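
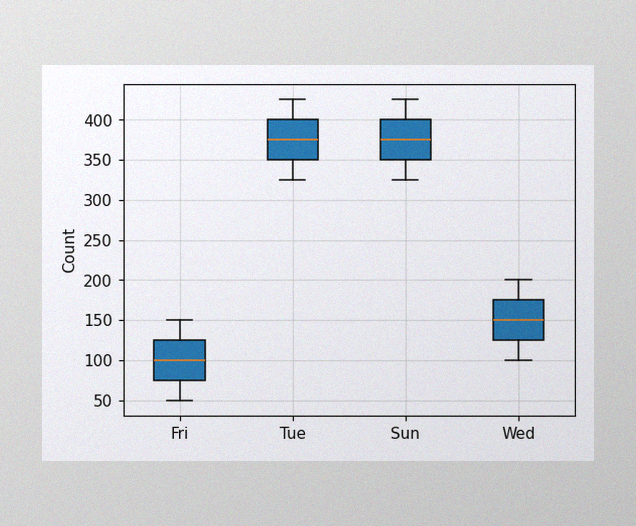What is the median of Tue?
375

The image has some photo noise and uneven lighting. The median line in the Tue box sits at 375.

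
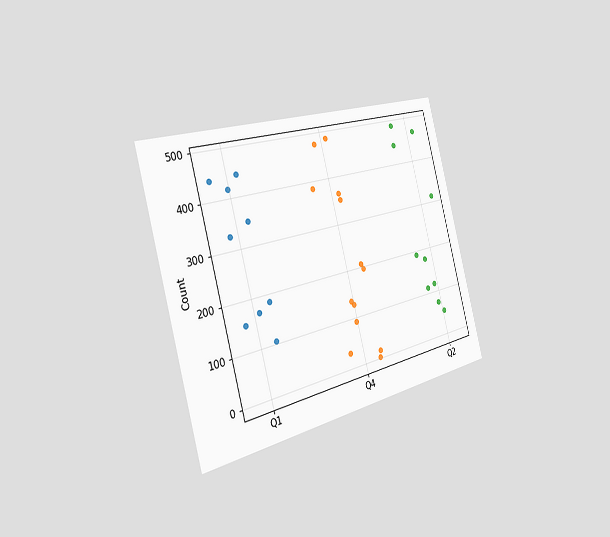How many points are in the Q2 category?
10

The chart is tilted about 15° counter-clockwise and viewed slightly from the left. Counting the markers in the Q2 column gives 10.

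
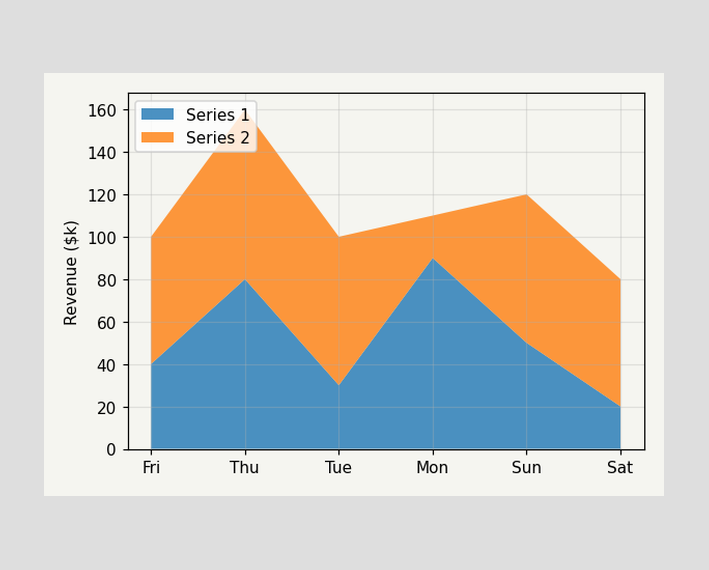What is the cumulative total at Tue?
The stacked total at Tue reaches $100k.

$100k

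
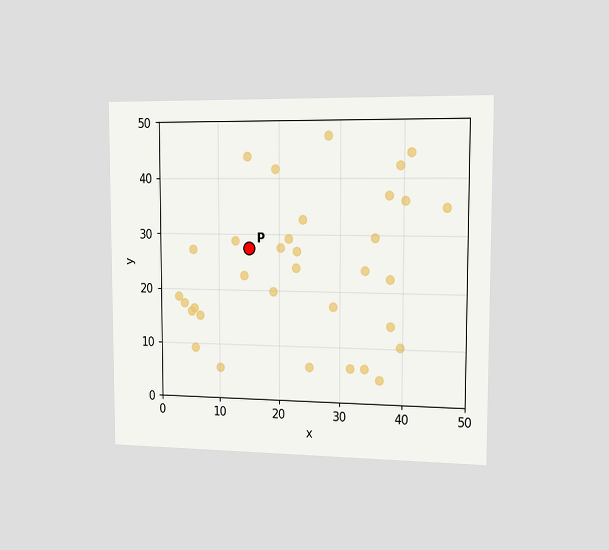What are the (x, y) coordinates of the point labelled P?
(15, 27.5)

The chart is viewed slightly from the right. Following the gridlines from P to each axis, P sits at (15, 27.5).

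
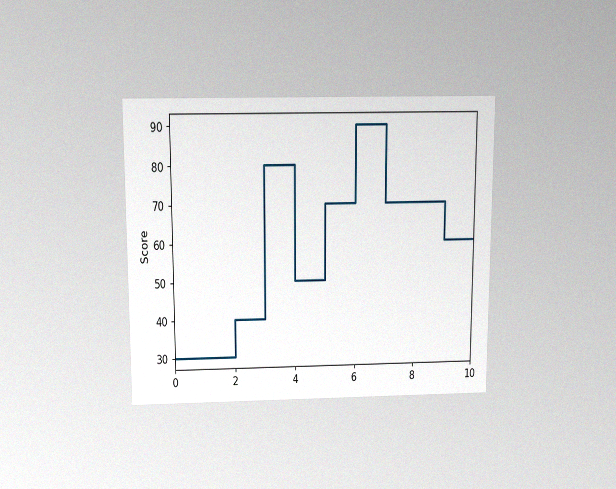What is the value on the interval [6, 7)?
The chart is viewed slightly from above, with some photo noise. On [6, 7) the step sits at 90.

90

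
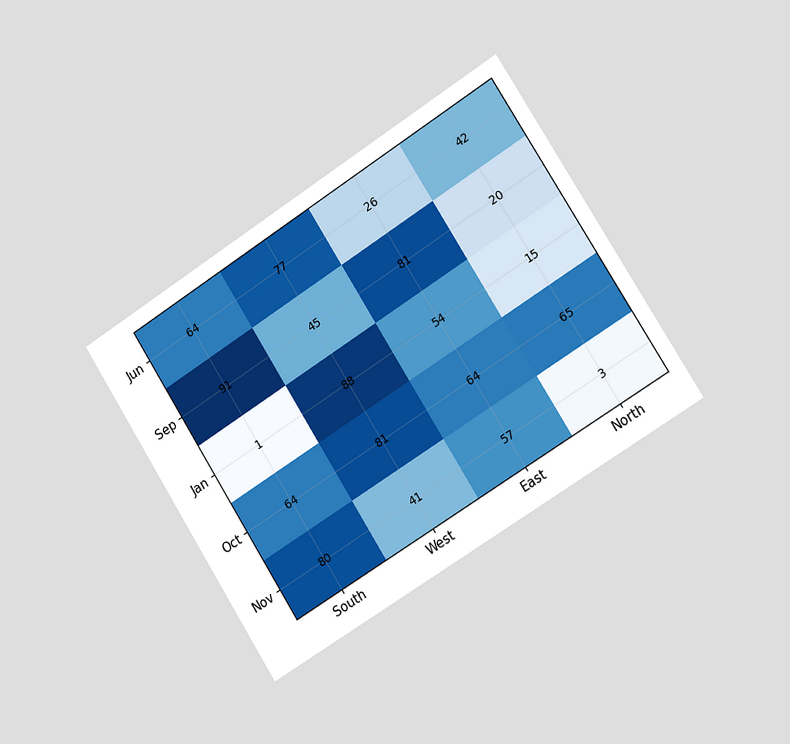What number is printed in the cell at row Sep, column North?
The chart is tilted about 32° counter-clockwise and viewed slightly from the right. The (Sep, North) cell reads 20.

20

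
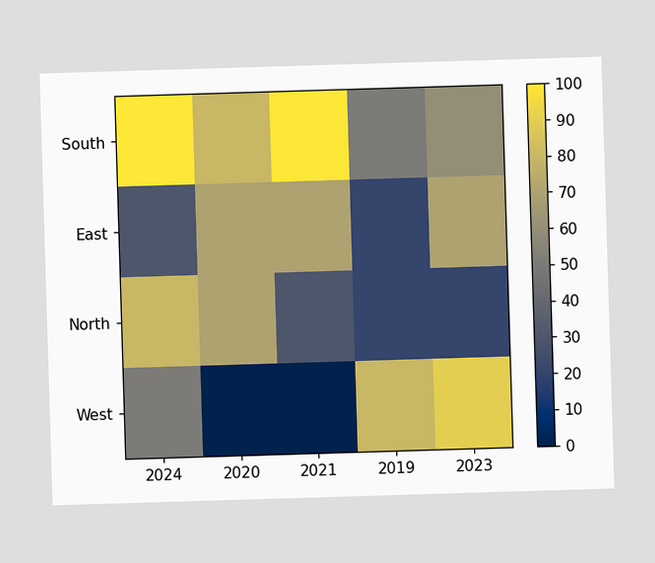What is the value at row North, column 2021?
Matching cell (North, 2021) against the colorbar gives 30.

30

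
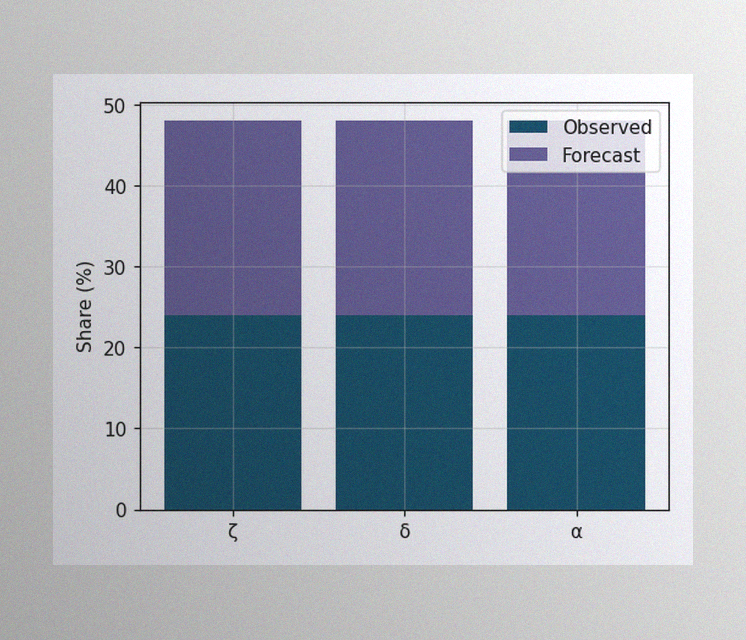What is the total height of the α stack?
The image has some photo noise and uneven lighting. The α stack's top reaches 48% on the y-axis.

48%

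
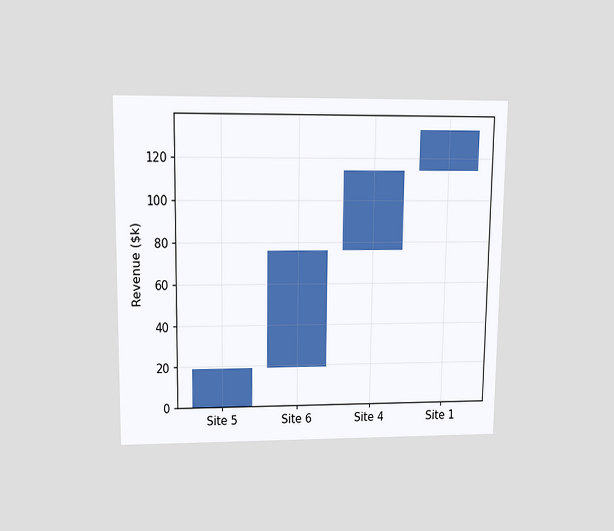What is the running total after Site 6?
$76k

The chart is viewed slightly from above. After Site 6 the running total reaches $76k.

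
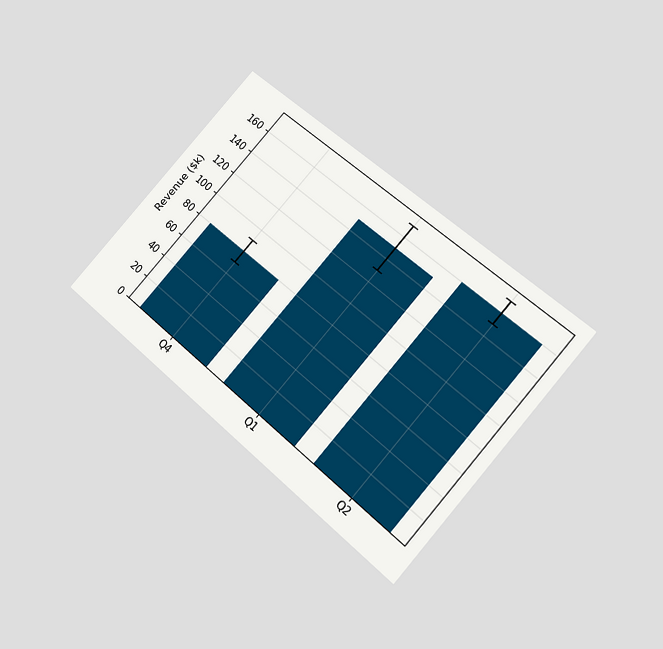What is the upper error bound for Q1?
The chart is tilted about 41° clockwise and viewed at a slight angle. The Q1 bar's upper whisker reaches $170k.

$170k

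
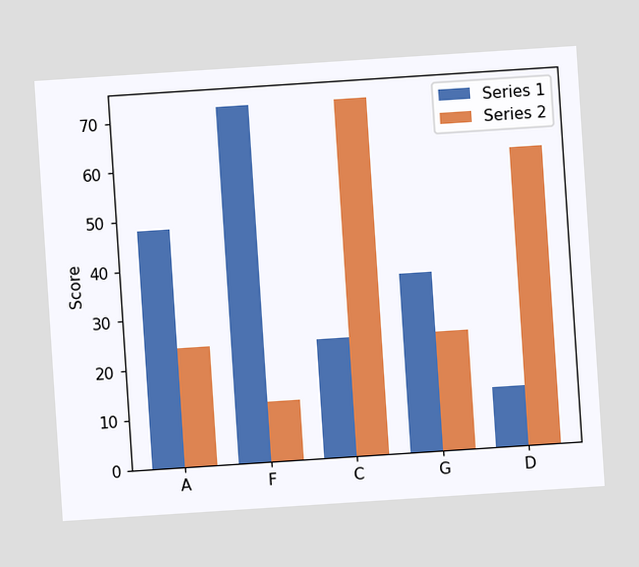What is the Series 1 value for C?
24

The chart is tilted about 4° counter-clockwise. The Series 1 bar at C reaches 24 on the y-axis.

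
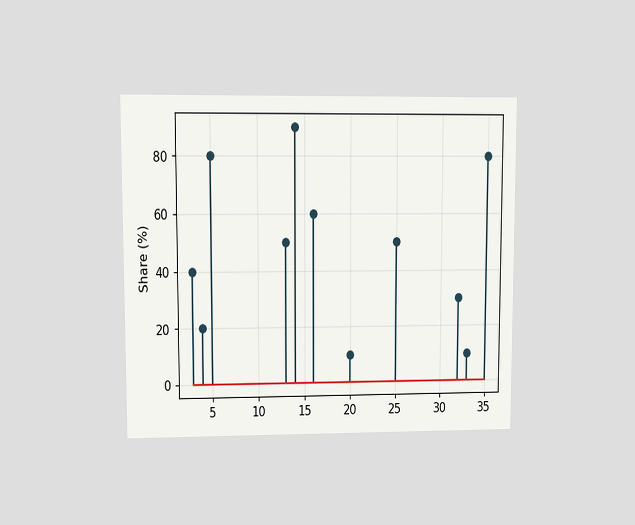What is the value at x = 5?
The chart is viewed at a slight angle. The stem at x=5 reaches 80%.

80%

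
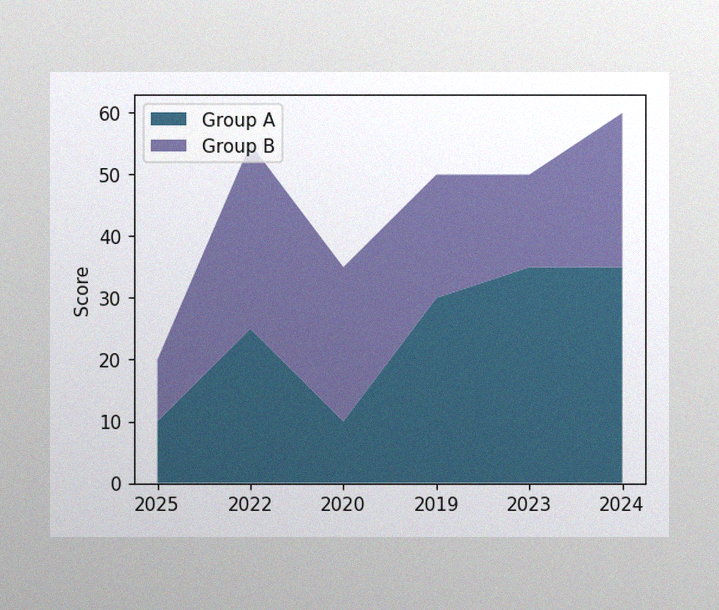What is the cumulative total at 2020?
35

The image has some photo noise and uneven lighting. The stacked total at 2020 reaches 35.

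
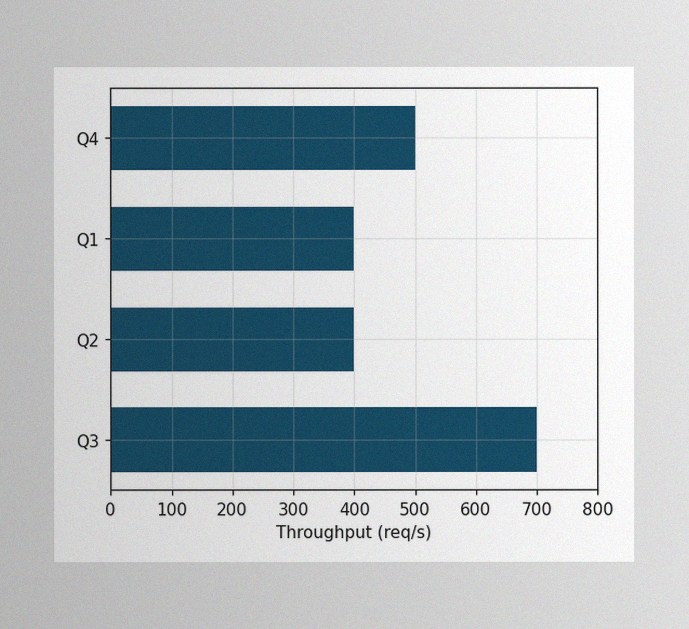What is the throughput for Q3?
The image has some photo noise and uneven lighting. Reading along the chart's x-axis, the Q3 bar reaches 700req/s.

700req/s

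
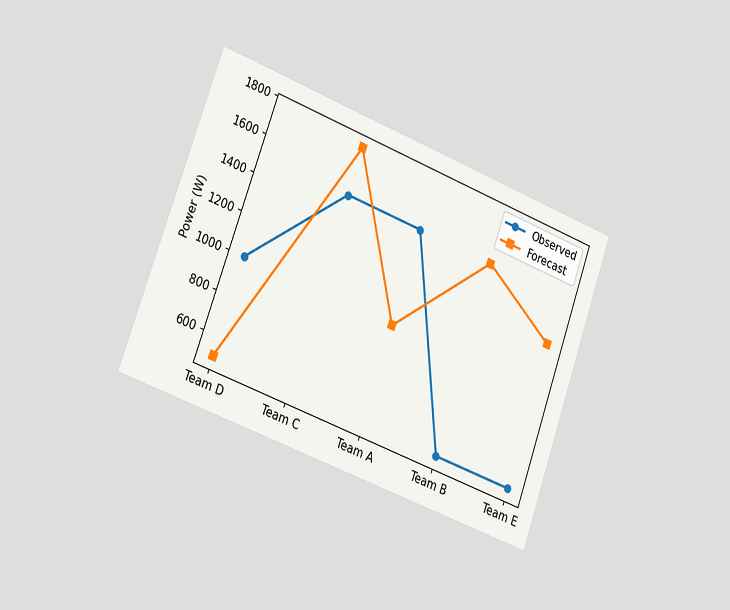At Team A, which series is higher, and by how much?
Observed, by 500W

The chart is tilted about 20° clockwise and viewed slightly from the left. At Team A, Observed sits above the other line by 500W.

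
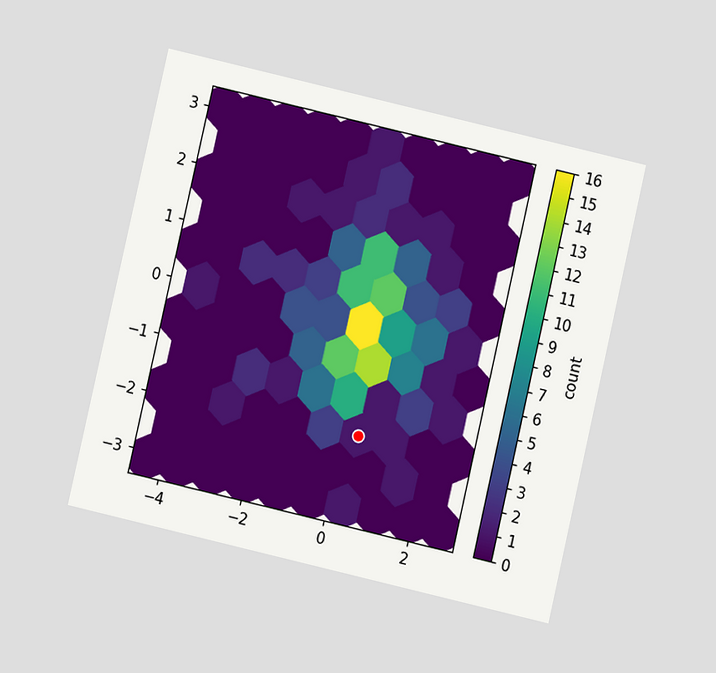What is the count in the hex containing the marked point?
The chart is tilted about 13° clockwise and viewed at a slight angle. The marked hex reads 1 on the colorbar.

1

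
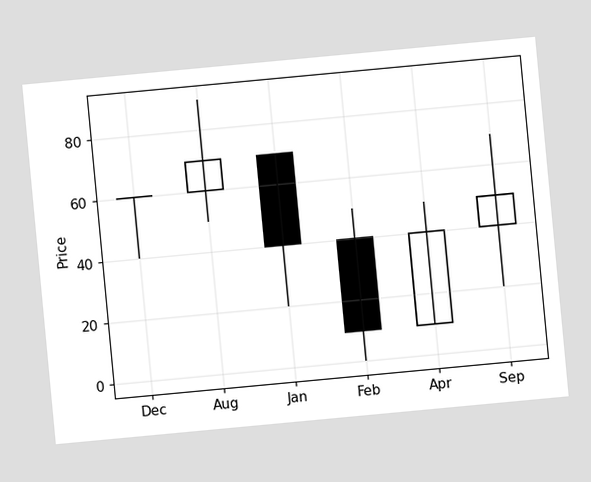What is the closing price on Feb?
10

The chart is tilted about 5° counter-clockwise. The Feb candle closes at 10.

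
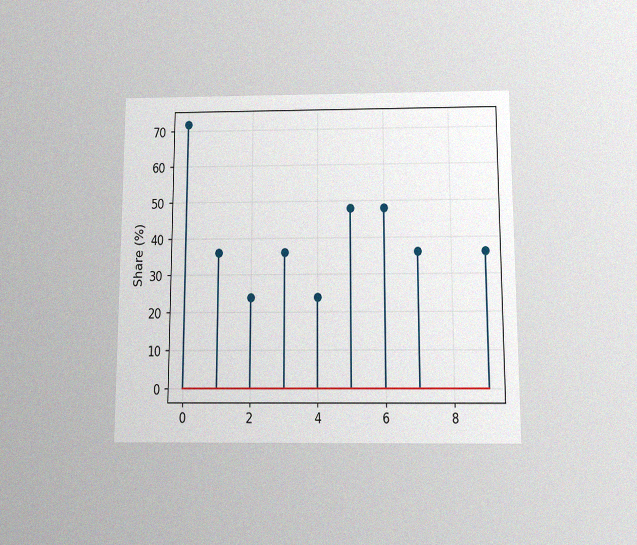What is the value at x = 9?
36%

The chart is viewed slightly from below, with some photo noise. The stem at x=9 reaches 36%.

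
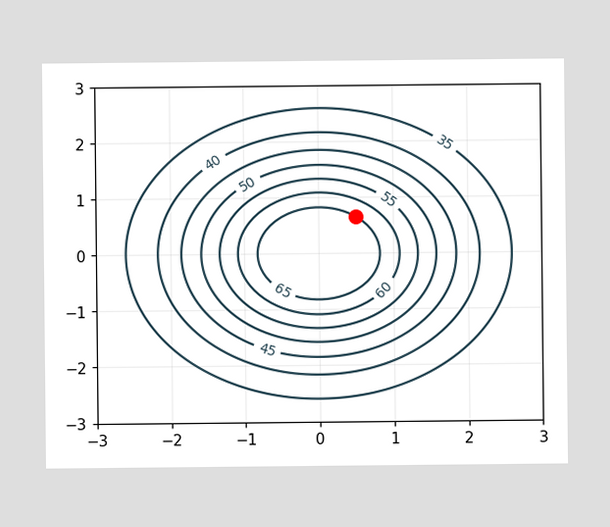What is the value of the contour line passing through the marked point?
The marked point sits on the contour labelled 65.

65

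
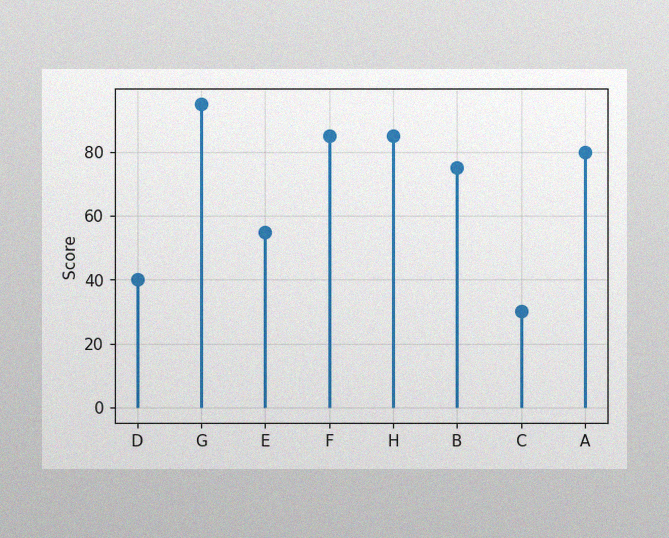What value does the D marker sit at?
The image has some photo noise and uneven lighting. The D marker sits at 40.

40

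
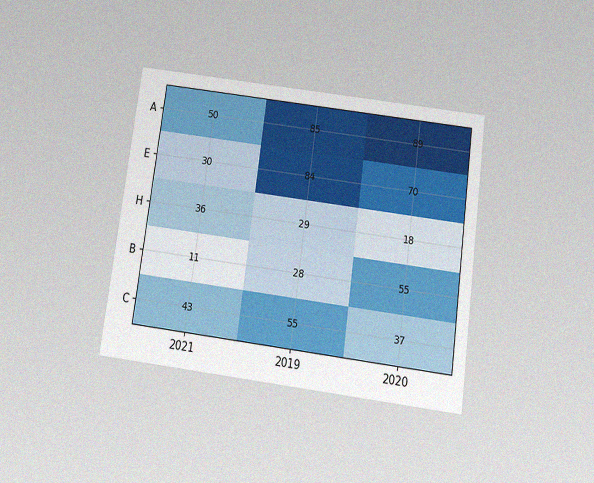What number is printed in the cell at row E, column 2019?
The chart is tilted about 8° clockwise and viewed slightly from below, with some photo noise. The (E, 2019) cell reads 84.

84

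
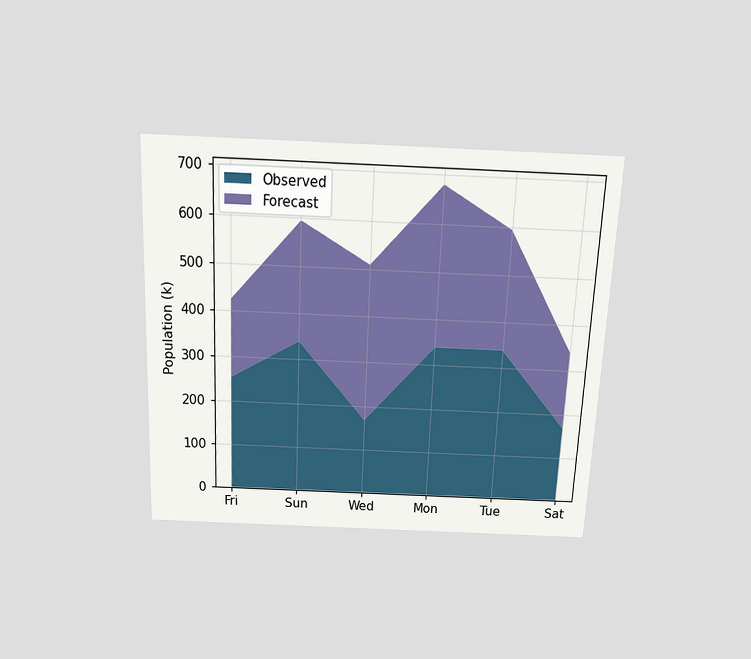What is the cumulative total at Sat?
The chart is tilted about 2° clockwise and viewed slightly from above. The stacked total at Sat reaches 340k.

340k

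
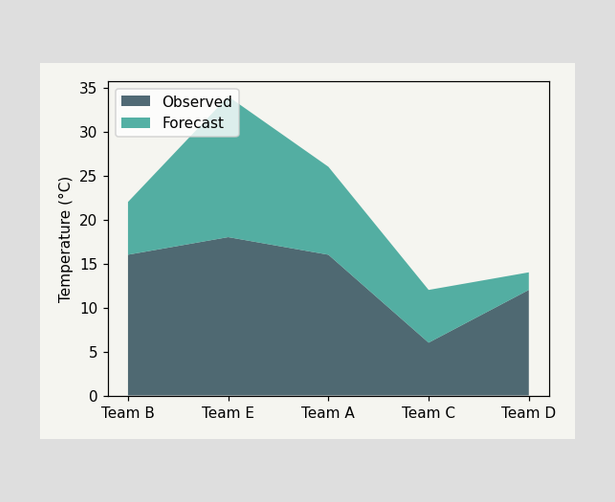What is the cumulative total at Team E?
The stacked total at Team E reaches 34°C.

34°C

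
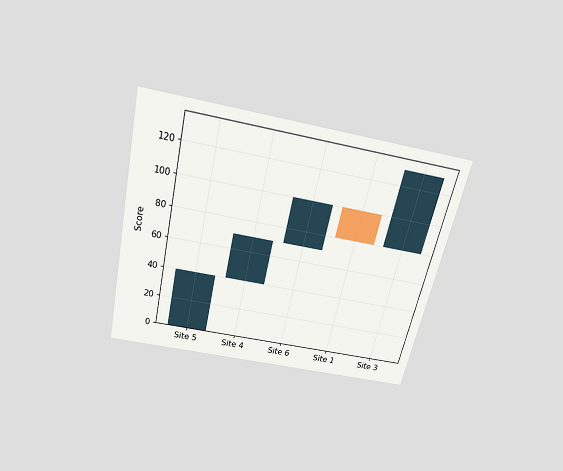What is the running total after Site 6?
The chart is tilted about 13° clockwise and viewed slightly from above. After Site 6 the running total reaches 100.

100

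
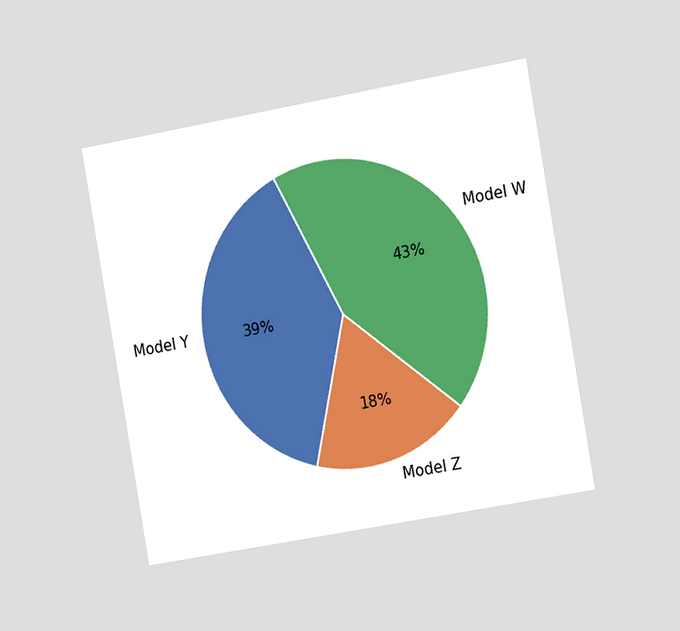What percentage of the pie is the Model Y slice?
39%

The chart is tilted about 10° counter-clockwise and viewed slightly from the right. The Model Y slice takes up 39% of the pie.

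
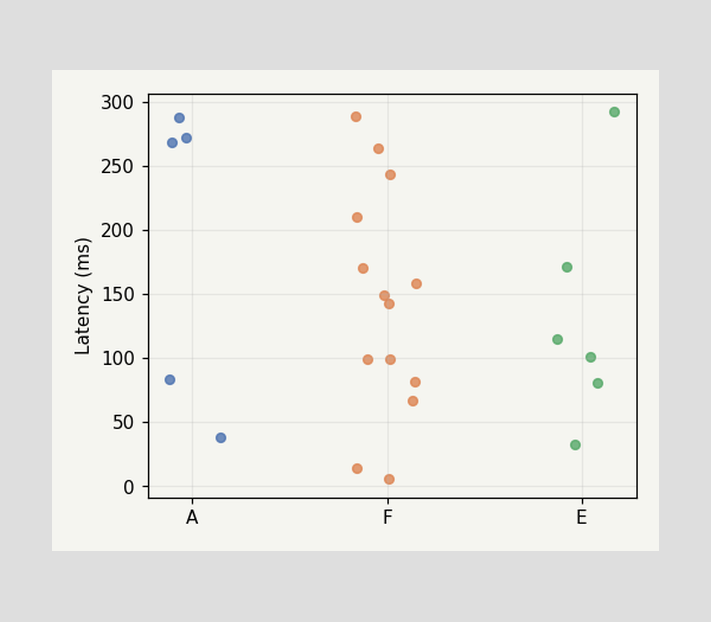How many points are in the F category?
14

Counting the markers in the F column gives 14.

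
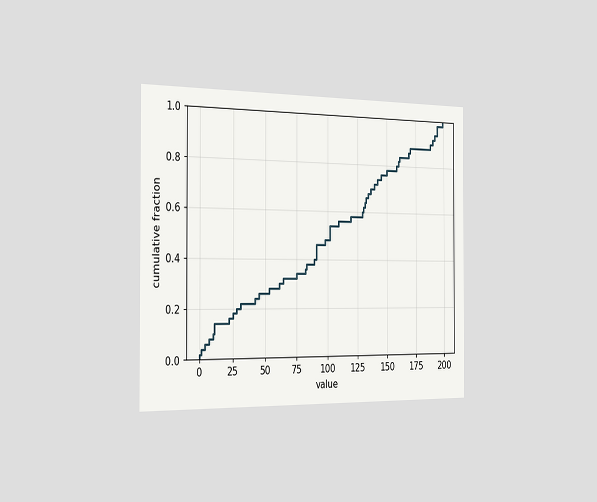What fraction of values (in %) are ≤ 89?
40%

The chart is viewed slightly from the left. At x=89 the ECDF step is at 40%.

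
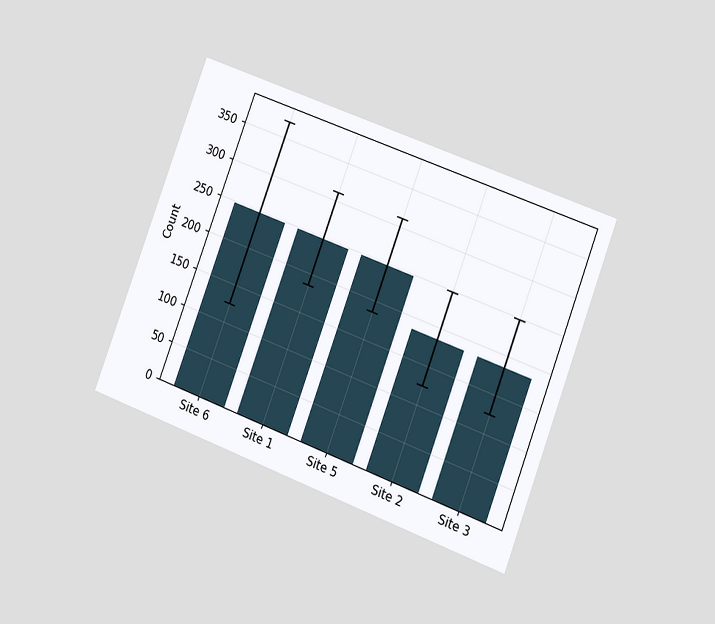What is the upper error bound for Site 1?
310

The chart is tilted about 21° clockwise and viewed slightly from the right. The Site 1 bar's upper whisker reaches 310.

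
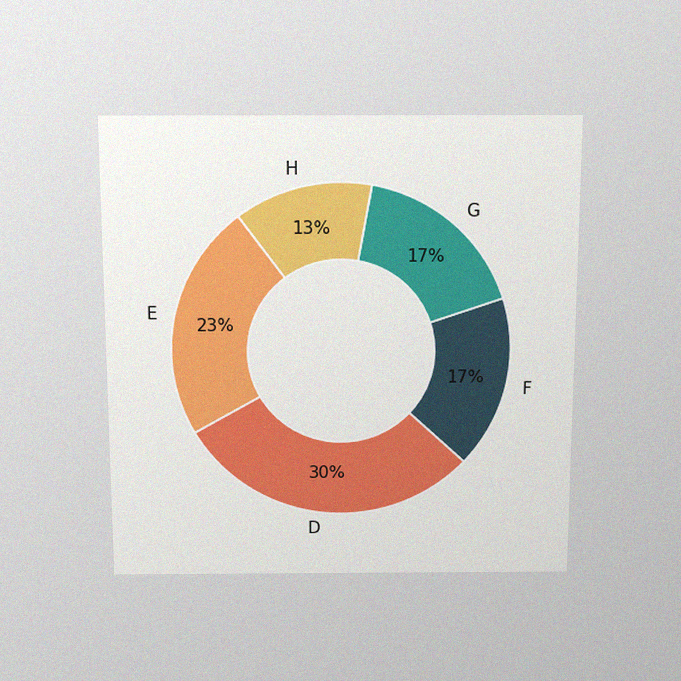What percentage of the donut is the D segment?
The chart is viewed slightly from above, with some photo noise. The D segment takes up 30% of the ring.

30%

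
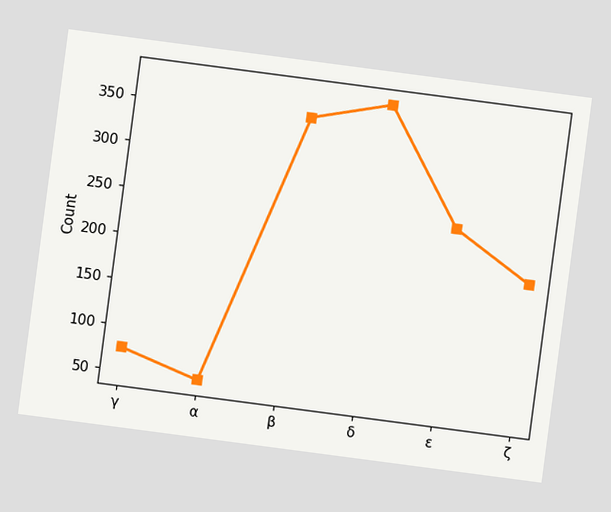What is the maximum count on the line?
The chart is tilted about 7° clockwise. The highest point is at δ, and reading across to the y-axis gives 375.

375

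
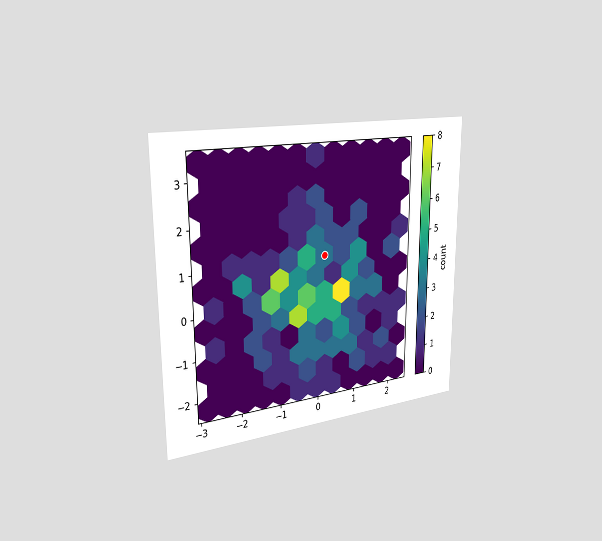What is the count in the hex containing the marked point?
3

The chart is viewed slightly from the left. The marked hex reads 3 on the colorbar.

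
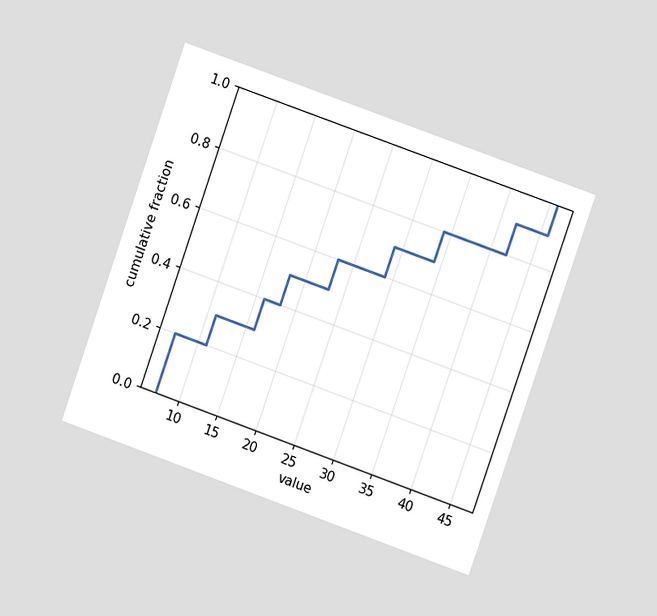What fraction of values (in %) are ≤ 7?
20%

The chart is tilted about 19° clockwise and viewed at a slight angle. At x=7 the ECDF step is at 20%.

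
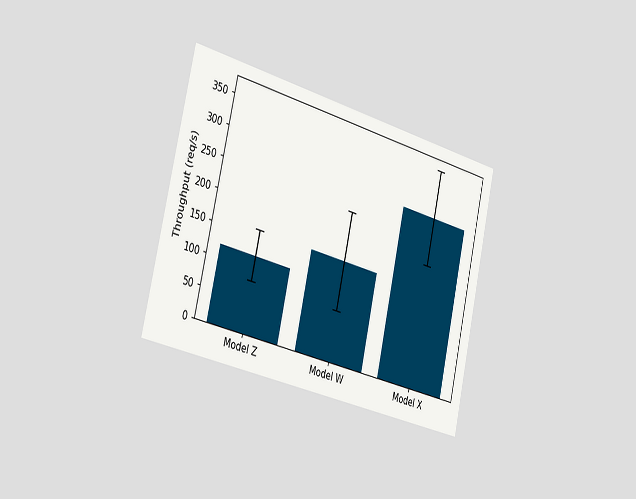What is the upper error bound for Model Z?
The chart is tilted about 13° clockwise and viewed slightly from the left. The Model Z bar's upper whisker reaches 160req/s.

160req/s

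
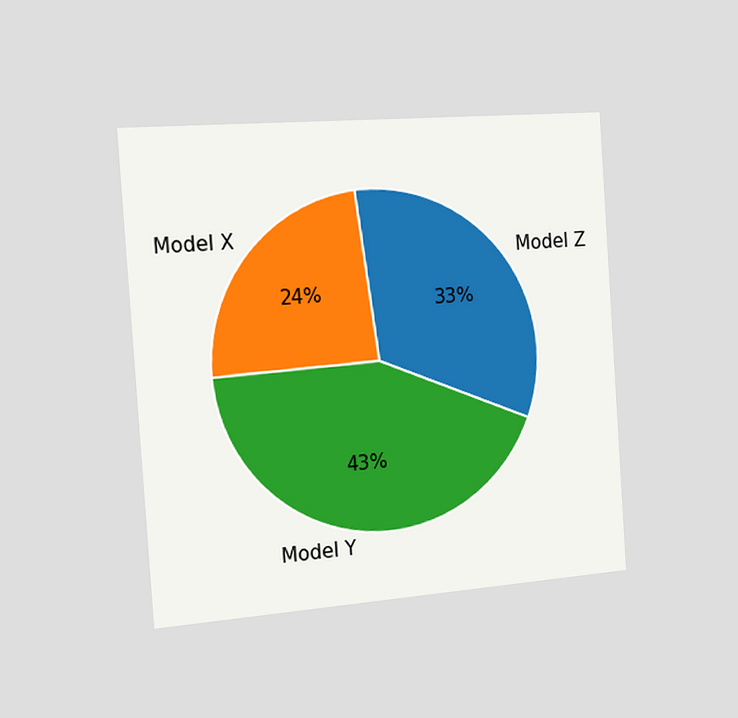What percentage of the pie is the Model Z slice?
33%

The chart is tilted about 4° counter-clockwise and viewed slightly from the left. The Model Z slice takes up 33% of the pie.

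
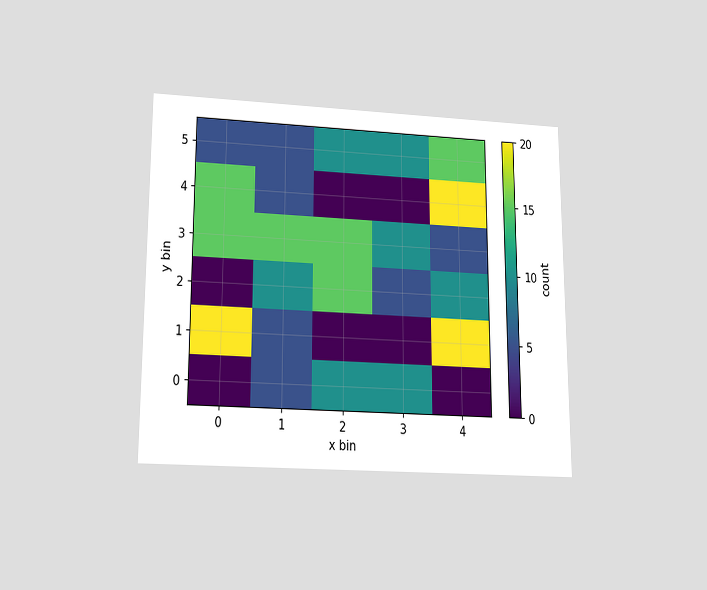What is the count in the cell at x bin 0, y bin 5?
The chart is viewed slightly from below. Matching the cell (0, 5) against the colorbar gives 5.

5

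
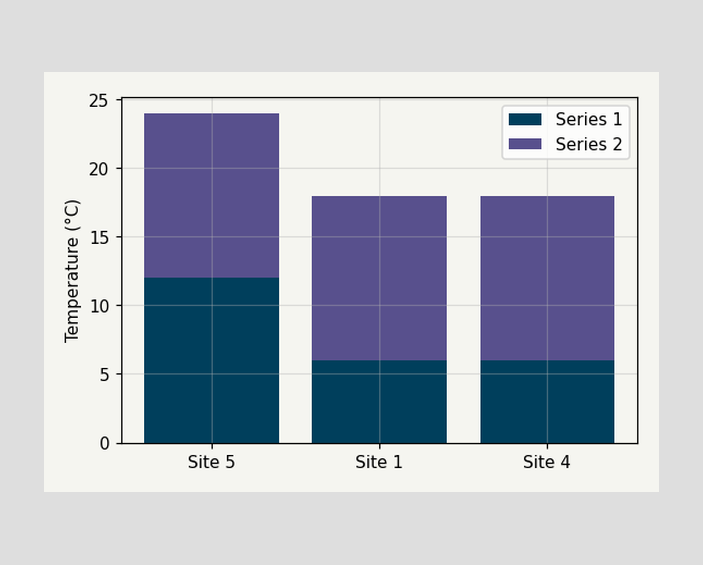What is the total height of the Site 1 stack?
18°C

The Site 1 stack's top reaches 18°C on the y-axis.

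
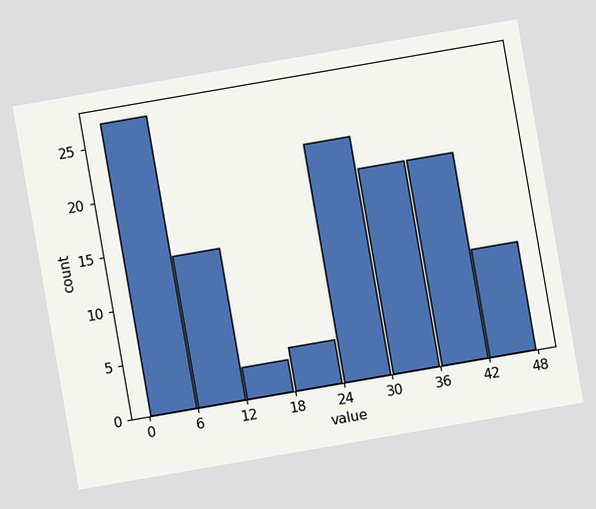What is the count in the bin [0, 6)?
27

The chart is tilted about 10° counter-clockwise. The [0, 6) bin has height 27.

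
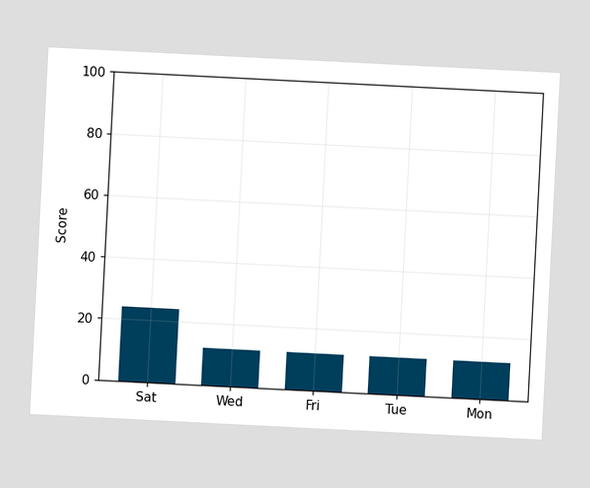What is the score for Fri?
12

The chart is tilted about 3° clockwise. Reading along the chart's y-axis, the Fri bar reaches 12.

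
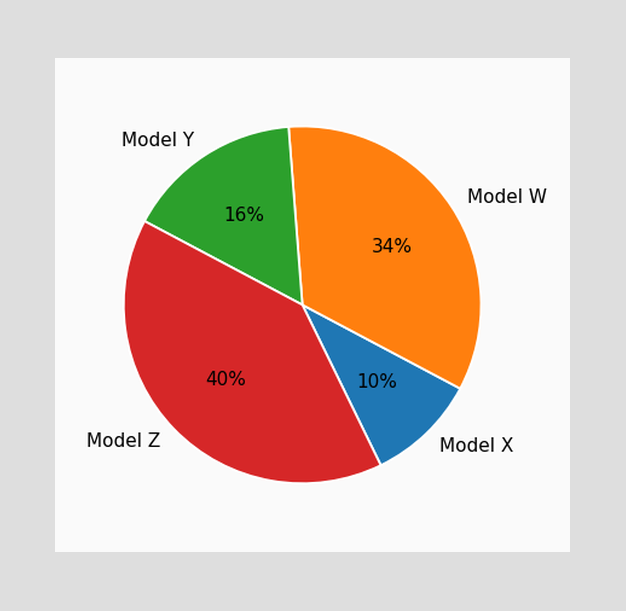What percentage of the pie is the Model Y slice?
The Model Y slice takes up 16% of the pie.

16%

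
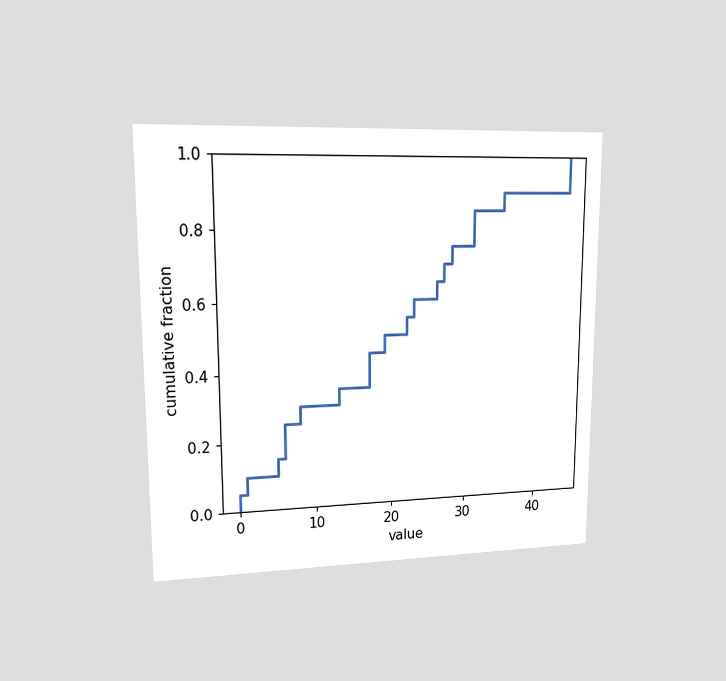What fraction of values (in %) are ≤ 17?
The chart is viewed at a slight angle. At x=17 the ECDF step is at 45%.

45%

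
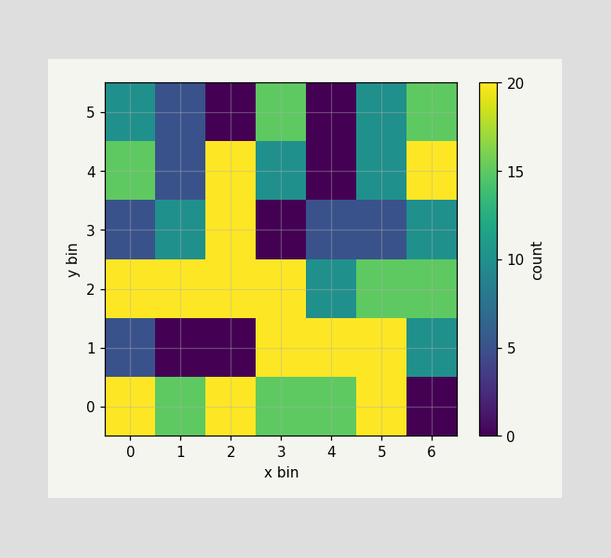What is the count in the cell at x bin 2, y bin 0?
20

Matching the cell (2, 0) against the colorbar gives 20.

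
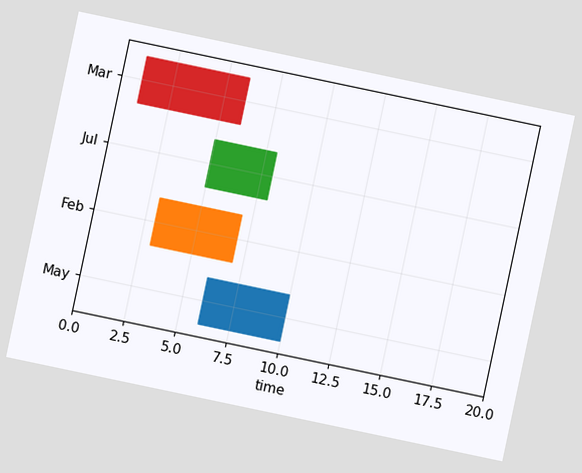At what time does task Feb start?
The chart is tilted about 12° clockwise. The Feb bar begins at t=3.

3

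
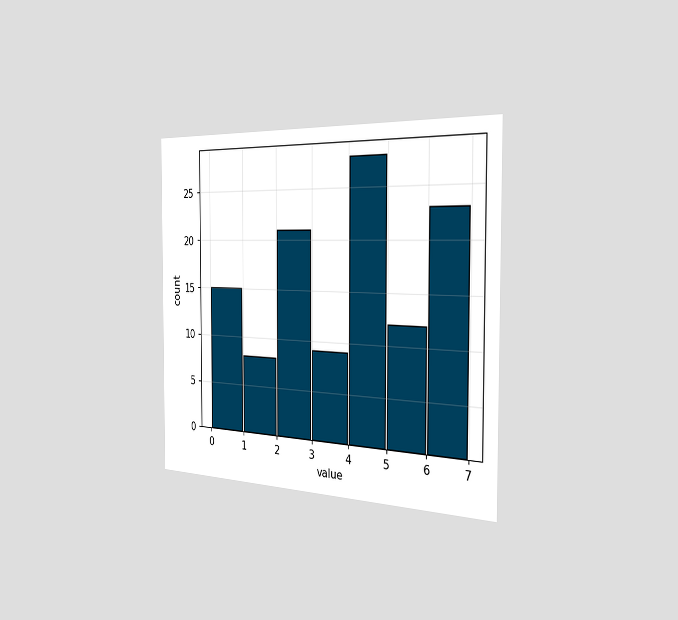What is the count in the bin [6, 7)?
23

The chart is viewed slightly from the right. The [6, 7) bin has height 23.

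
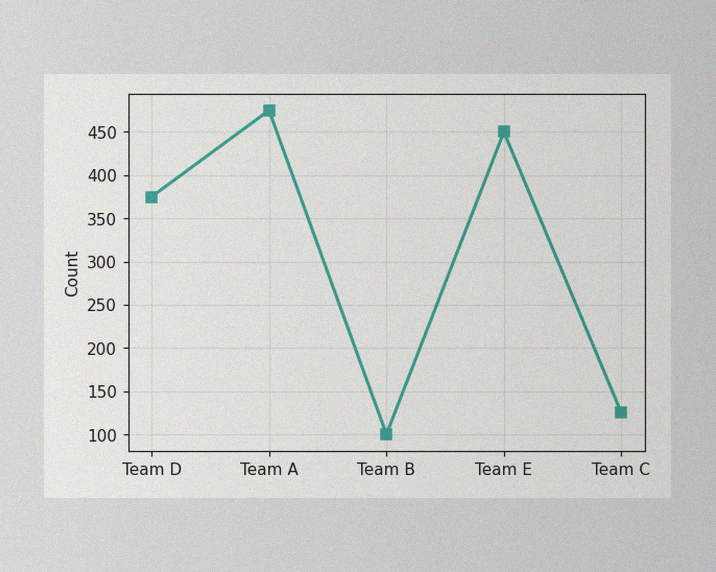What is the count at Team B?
The image has some photo noise and uneven lighting. At Team B, the line is at 100.

100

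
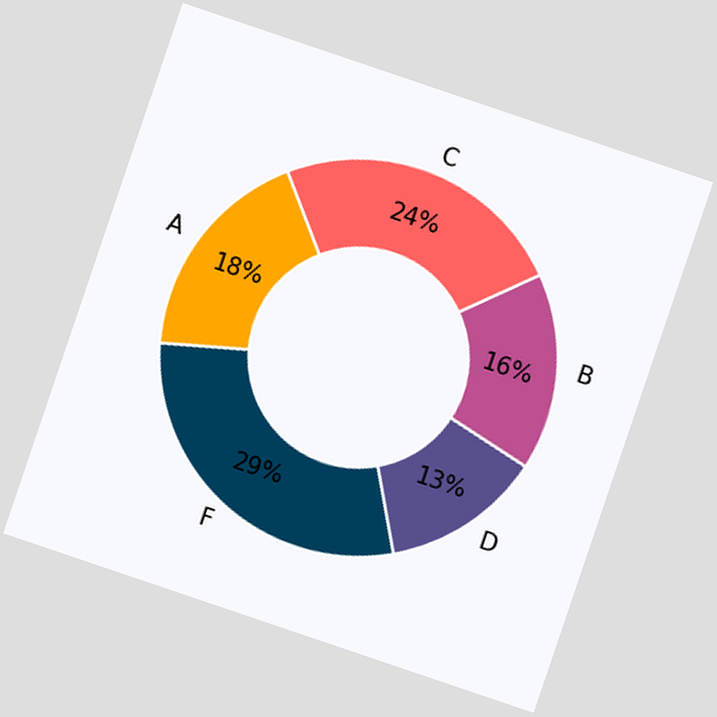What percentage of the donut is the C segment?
The chart is tilted about 19° clockwise. The C segment takes up 24% of the ring.

24%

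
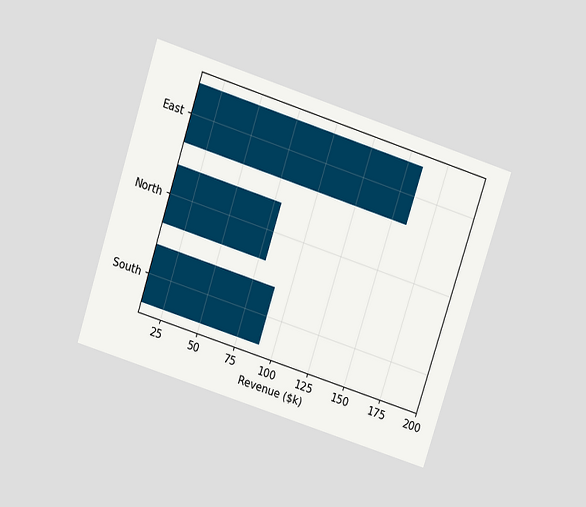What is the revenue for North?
The chart is tilted about 18° clockwise and viewed slightly from above. Reading along the chart's x-axis, the North bar reaches $80k.

$80k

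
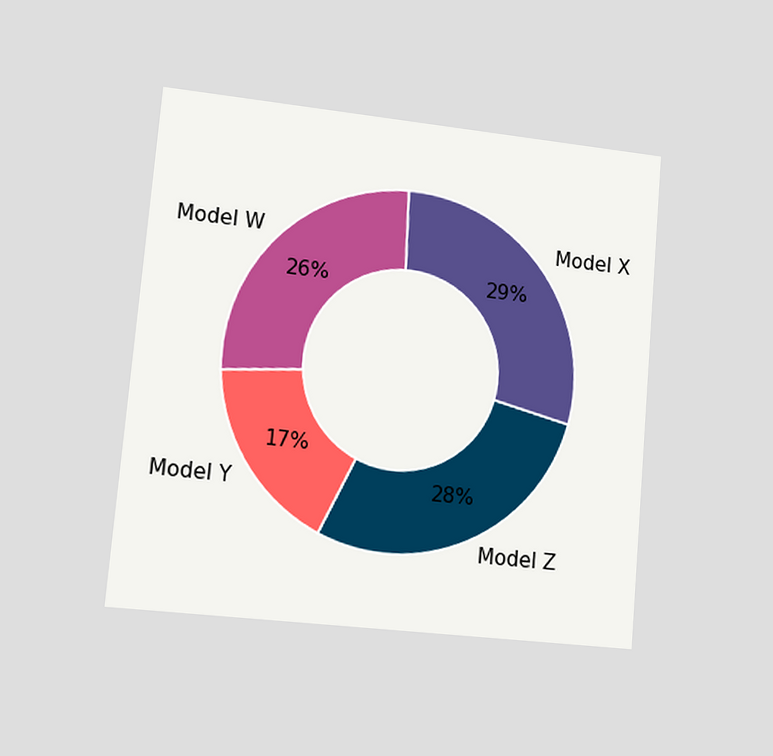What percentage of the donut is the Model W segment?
26%

The chart is tilted about 5° clockwise and viewed at a slight angle. The Model W segment takes up 26% of the ring.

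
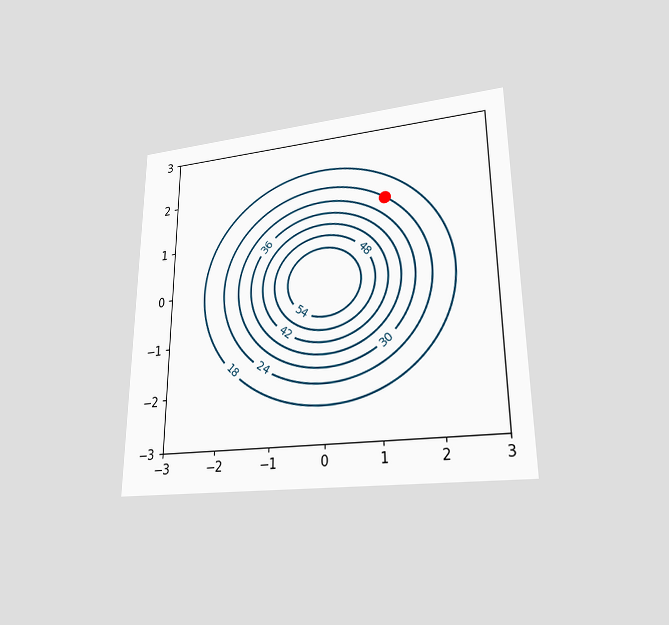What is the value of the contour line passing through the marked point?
The chart is viewed at a slight angle. The marked point sits on the contour labelled 24.

24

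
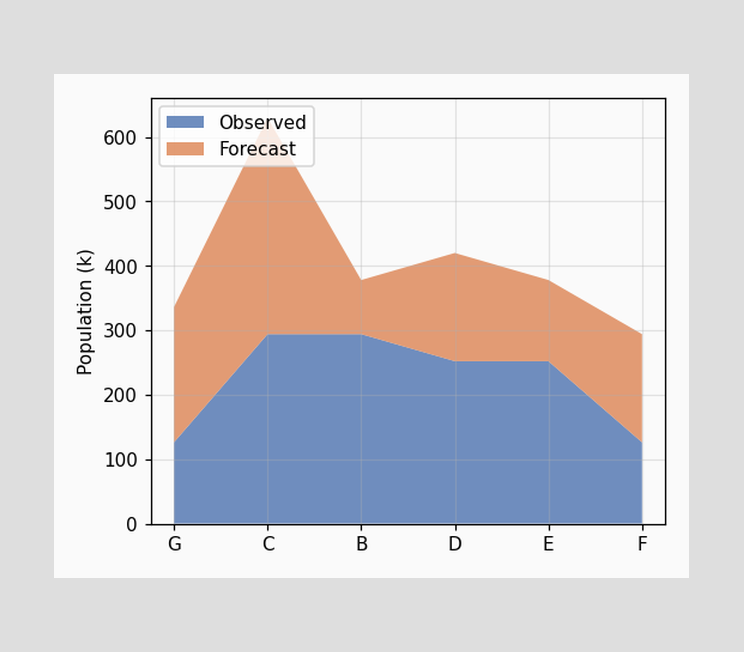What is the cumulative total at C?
The stacked total at C reaches 630k.

630k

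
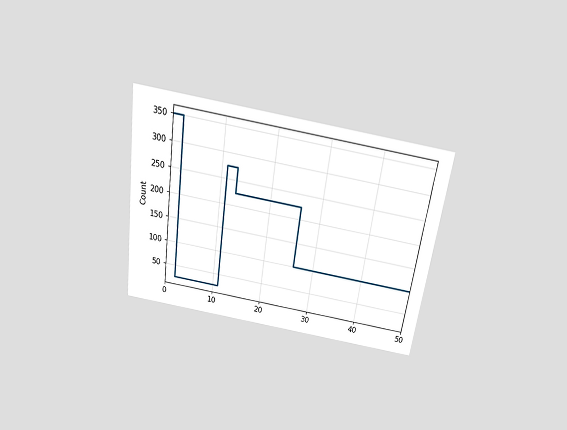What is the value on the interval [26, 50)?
The chart is tilted about 8° clockwise and viewed slightly from above. On [26, 50) the step sits at 100.

100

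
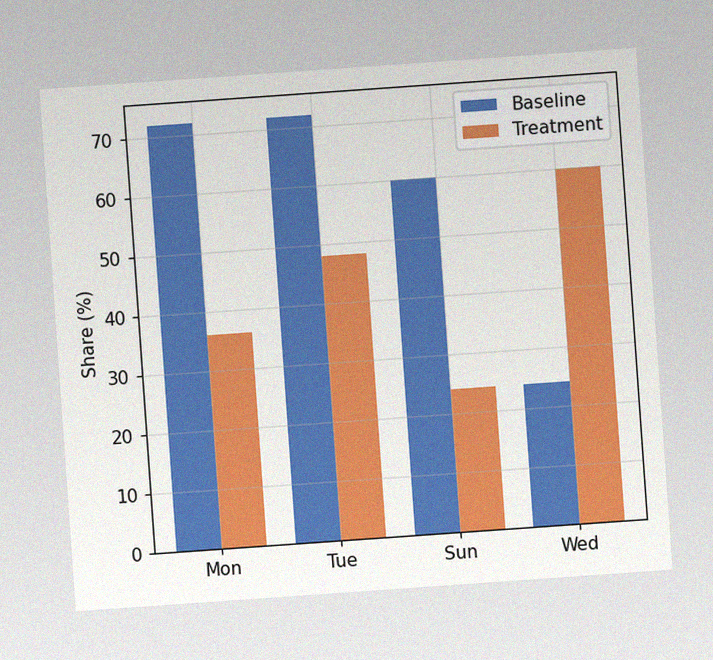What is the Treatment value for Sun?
The chart is tilted about 4° counter-clockwise, with some photo noise. The Treatment bar at Sun reaches 24% on the y-axis.

24%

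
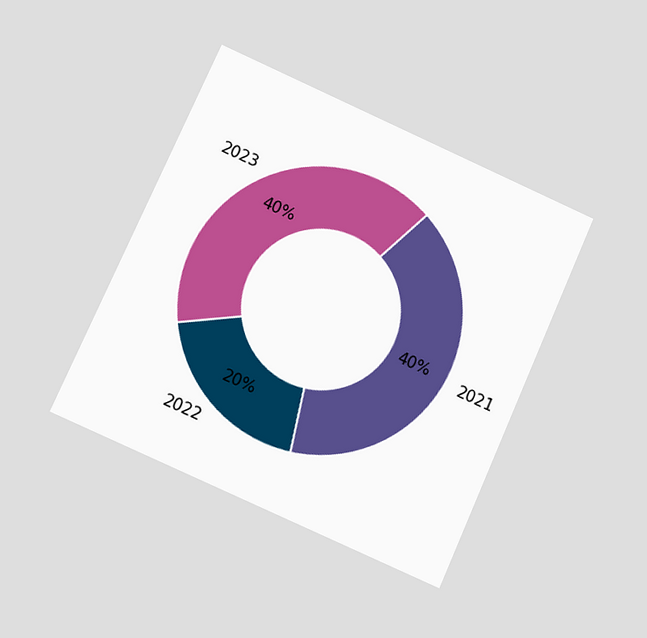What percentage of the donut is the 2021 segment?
40%

The chart is tilted about 24° clockwise and viewed at a slight angle. The 2021 segment takes up 40% of the ring.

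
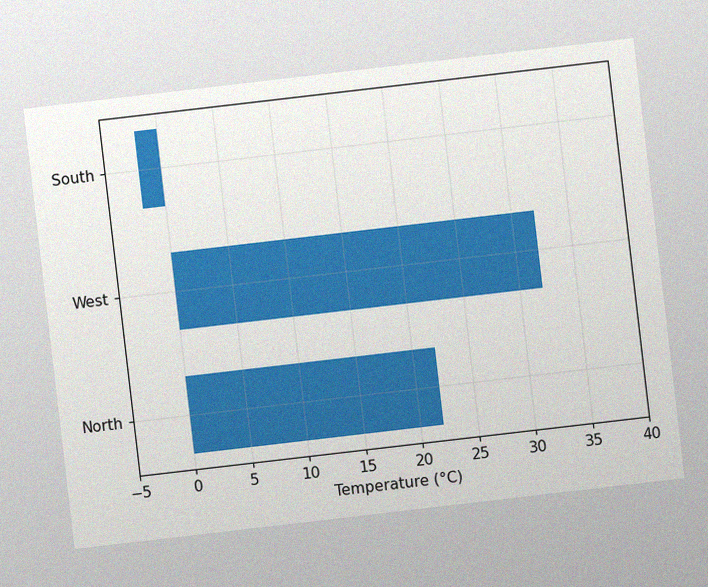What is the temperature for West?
The chart is tilted about 7° counter-clockwise, with some photo noise. Reading along the chart's x-axis, the West bar reaches 32°C.

32°C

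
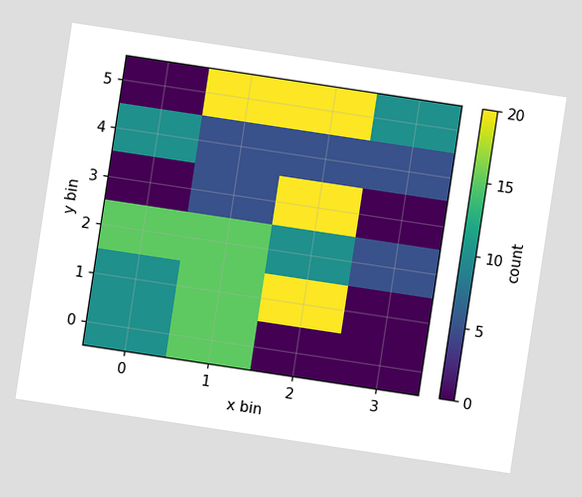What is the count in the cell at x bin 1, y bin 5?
The chart is tilted about 9° clockwise. Matching the cell (1, 5) against the colorbar gives 20.

20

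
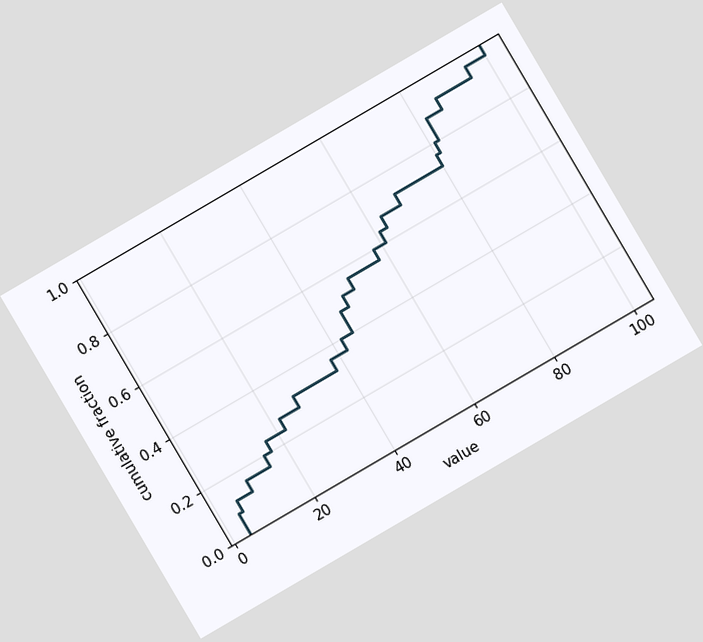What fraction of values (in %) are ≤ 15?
The chart is tilted about 30° counter-clockwise. At x=15 the ECDF step is at 20%.

20%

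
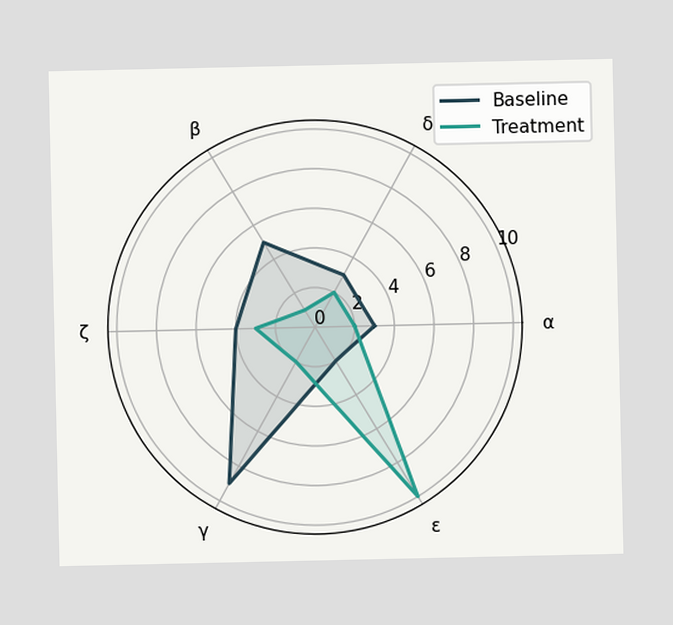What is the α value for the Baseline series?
On the α axis, Baseline reaches 3.

3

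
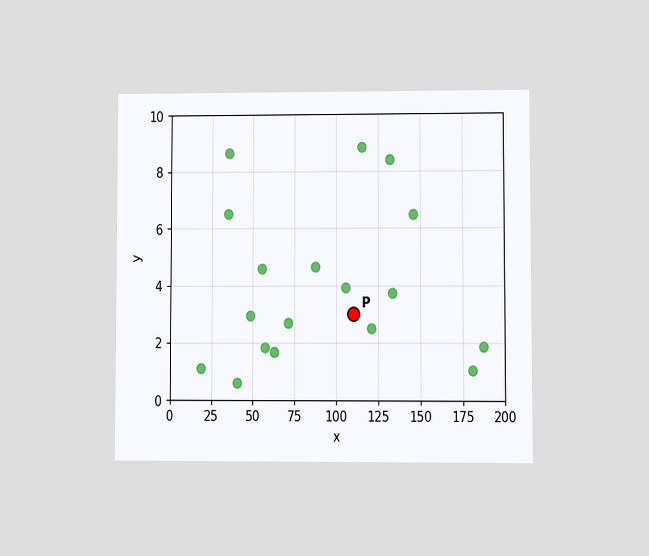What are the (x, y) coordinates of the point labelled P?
(110, 3)

The chart is viewed at a slight angle. Following the gridlines from P to each axis, P sits at (110, 3).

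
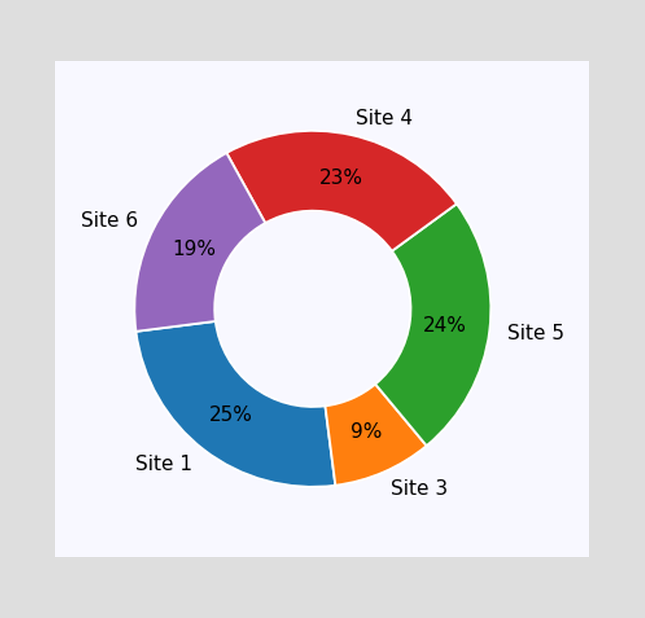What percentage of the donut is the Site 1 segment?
The Site 1 segment takes up 25% of the ring.

25%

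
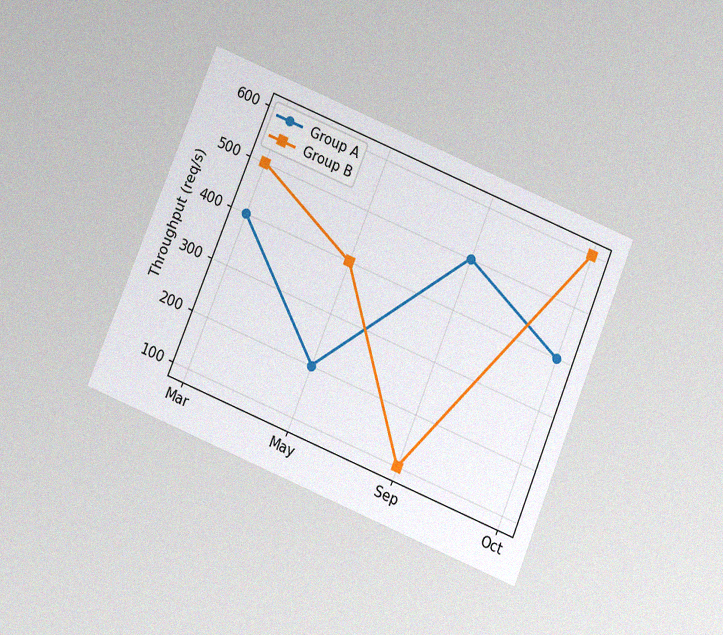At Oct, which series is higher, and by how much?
Group B, by 200req/s

The chart is tilted about 22° clockwise and viewed slightly from below, with some photo noise. At Oct, Group B sits above the other line by 200req/s.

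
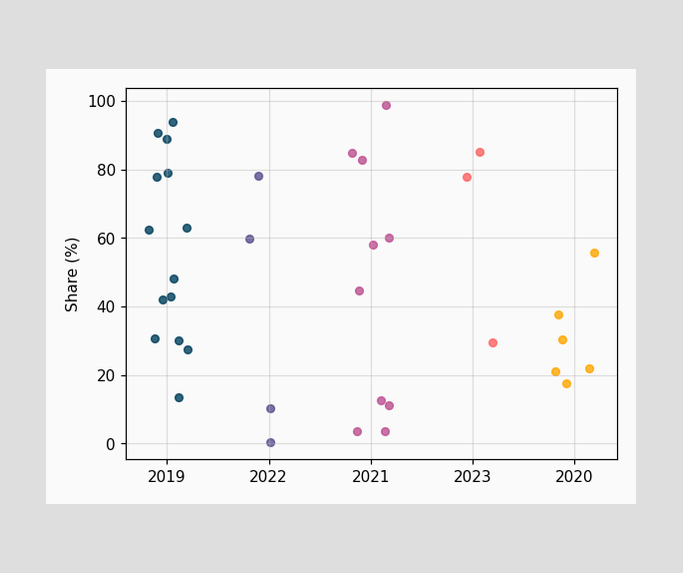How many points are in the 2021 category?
Counting the markers in the 2021 column gives 10.

10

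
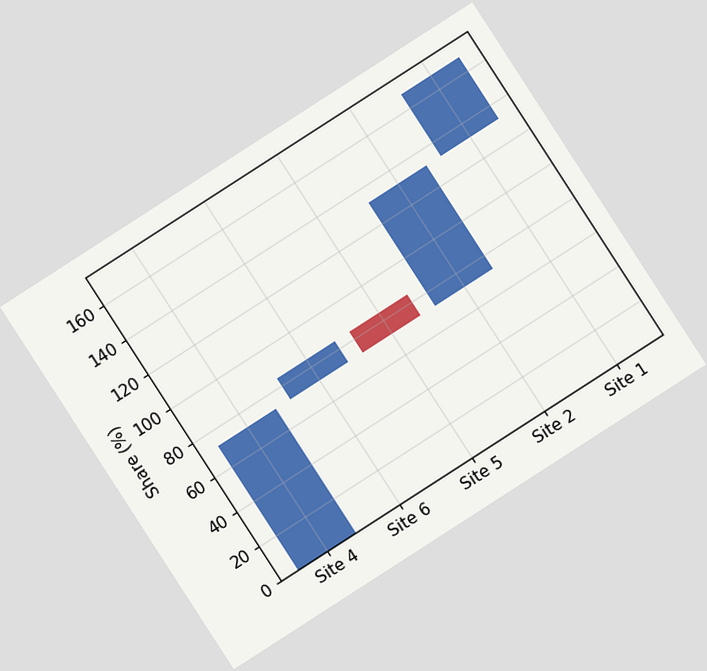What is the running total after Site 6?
84%

The chart is tilted about 33° counter-clockwise. After Site 6 the running total reaches 84%.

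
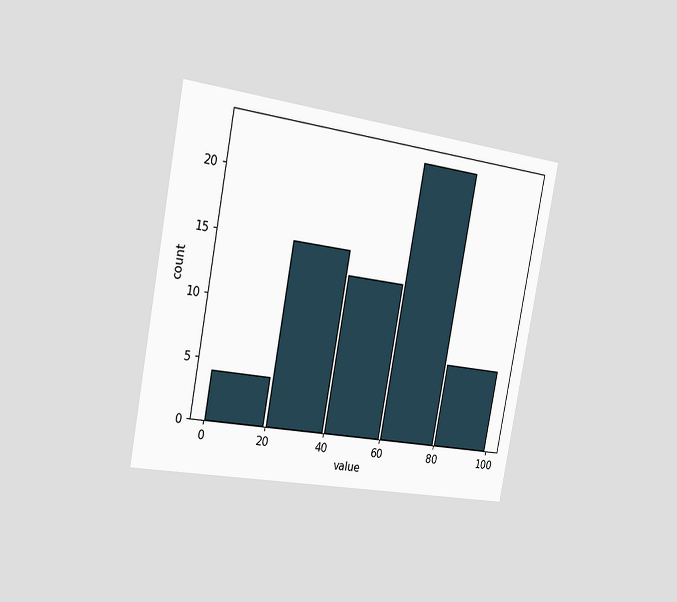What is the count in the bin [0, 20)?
4

The chart is tilted about 11° clockwise and viewed slightly from the left. The [0, 20) bin has height 4.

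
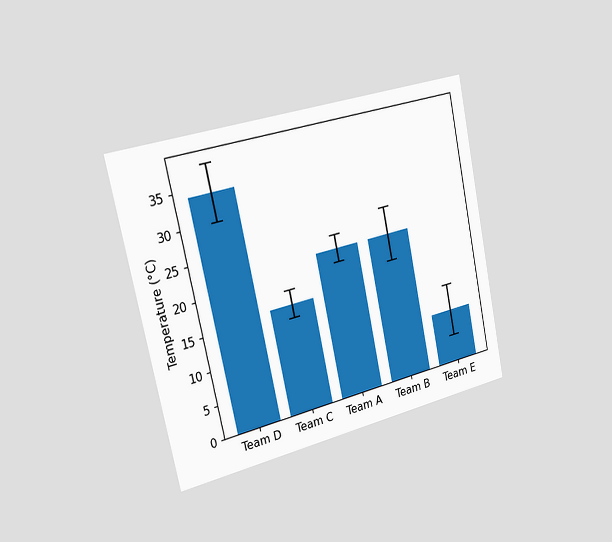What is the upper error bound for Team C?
18°C

The chart is tilted about 12° counter-clockwise and viewed slightly from the left. The Team C bar's upper whisker reaches 18°C.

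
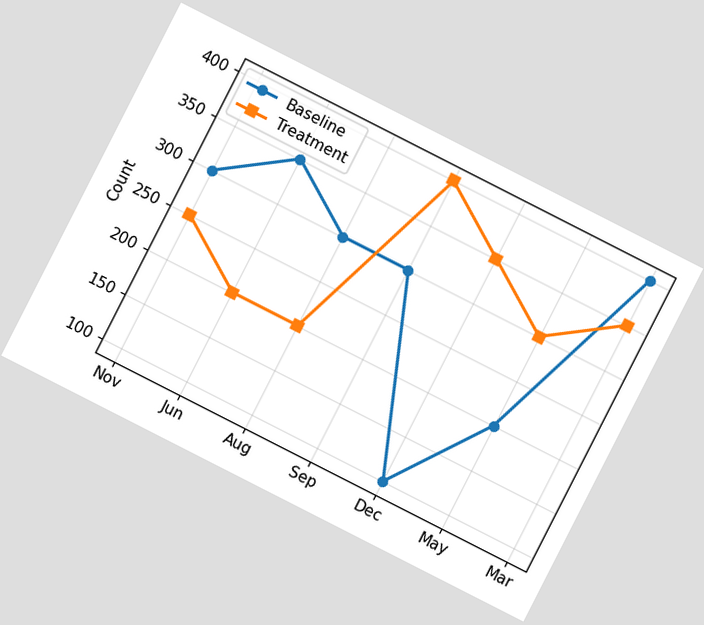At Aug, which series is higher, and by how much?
The chart is tilted about 27° clockwise. At Aug, Baseline sits above the other line by 100.

Baseline, by 100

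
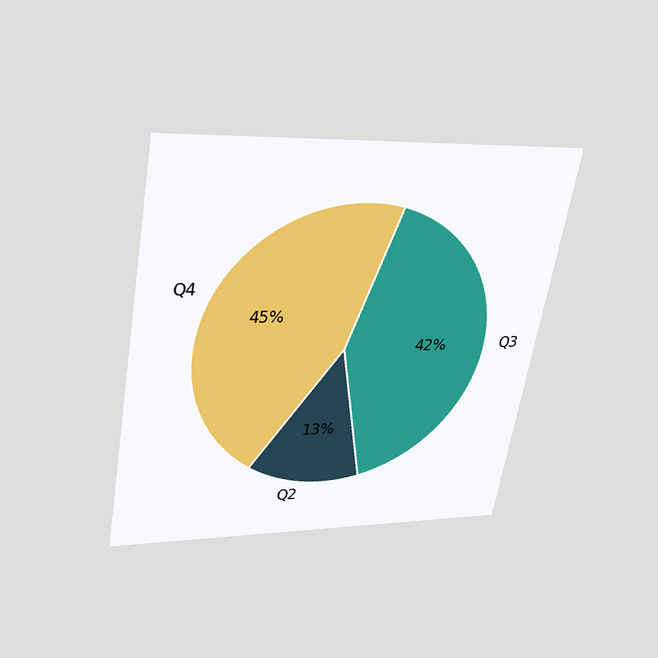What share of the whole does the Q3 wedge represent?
42%

The chart is tilted about 10° clockwise and viewed slightly from above. The Q3 slice takes up 42% of the pie.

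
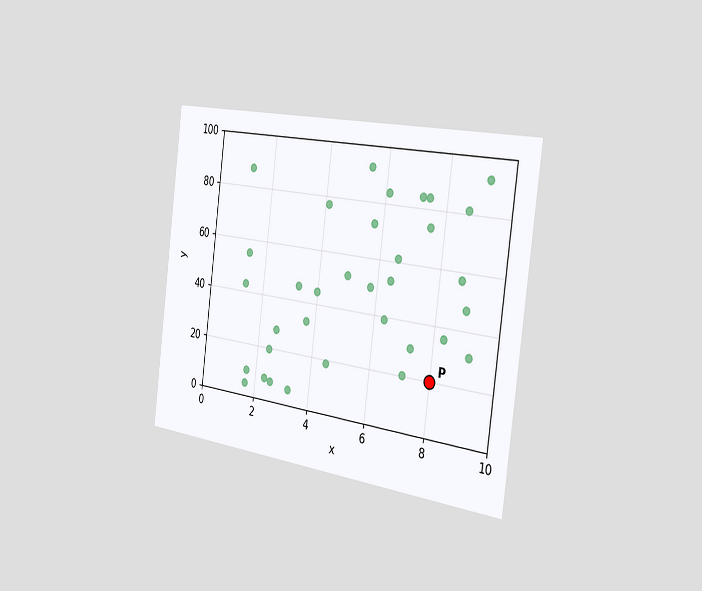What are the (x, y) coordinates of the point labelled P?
The chart is tilted about 7° clockwise and viewed slightly from the right. Following the gridlines from P to each axis, P sits at (8, 20).

(8, 20)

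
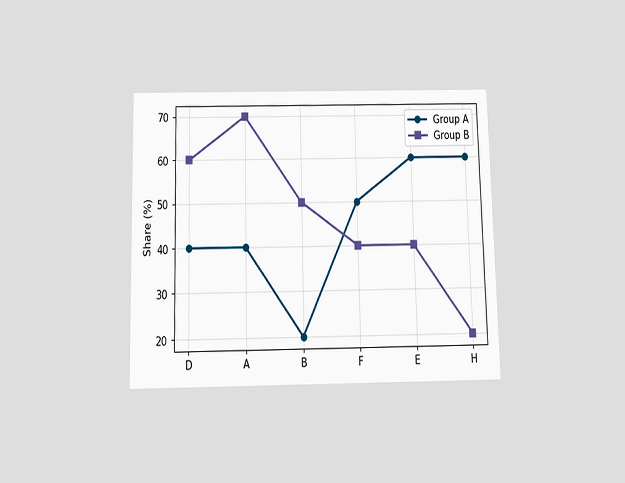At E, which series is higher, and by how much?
Group A, by 20%

The chart is viewed slightly from below. At E, Group A sits above the other line by 20%.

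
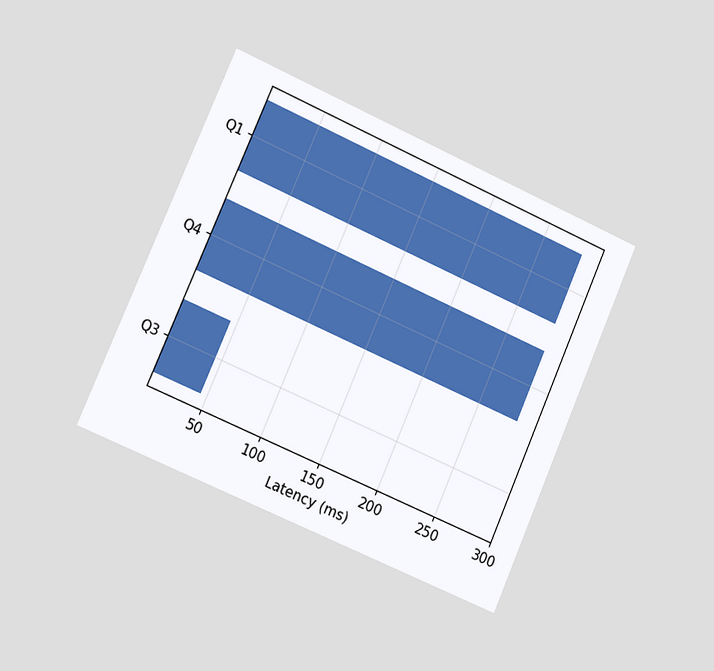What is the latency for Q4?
The chart is tilted about 23° clockwise and viewed slightly from the left. Reading along the chart's x-axis, the Q4 bar reaches 285ms.

285ms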